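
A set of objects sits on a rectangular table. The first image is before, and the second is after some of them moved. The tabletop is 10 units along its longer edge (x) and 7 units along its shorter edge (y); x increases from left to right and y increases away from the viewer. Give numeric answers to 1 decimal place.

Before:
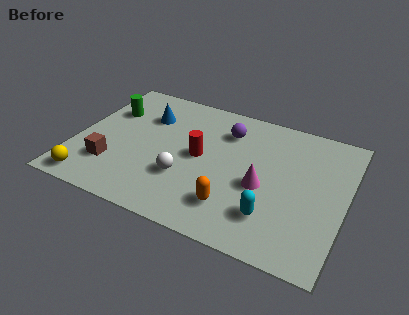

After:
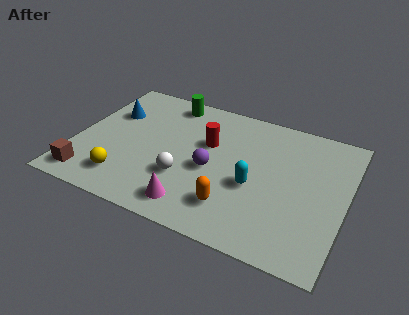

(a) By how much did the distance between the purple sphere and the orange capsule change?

-2.0

They were about 3.8 units apart before and 1.8 after — 2.0 units closer together.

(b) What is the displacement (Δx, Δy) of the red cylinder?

(0.2, 0.8)

From the two frames, the red cylinder sits at roughly (4.6, 3.6) before and (4.8, 4.4) after.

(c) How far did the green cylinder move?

2.5

From (1.0, 4.8) to (3.1, 6.1), the green cylinder covered √(2.1² + 1.3²) ≈ 2.5 units.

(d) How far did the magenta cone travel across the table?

3.0

From (7.0, 3.0) to (4.7, 1.1), the magenta cone covered √(2.3² + 1.9²) ≈ 3.0 units.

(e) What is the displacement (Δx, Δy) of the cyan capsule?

(-0.8, 1.2)

From the two frames, the cyan capsule sits at roughly (7.5, 1.7) before and (6.7, 2.9) after.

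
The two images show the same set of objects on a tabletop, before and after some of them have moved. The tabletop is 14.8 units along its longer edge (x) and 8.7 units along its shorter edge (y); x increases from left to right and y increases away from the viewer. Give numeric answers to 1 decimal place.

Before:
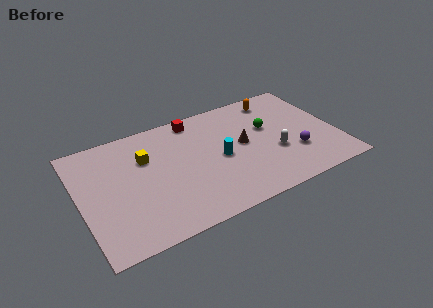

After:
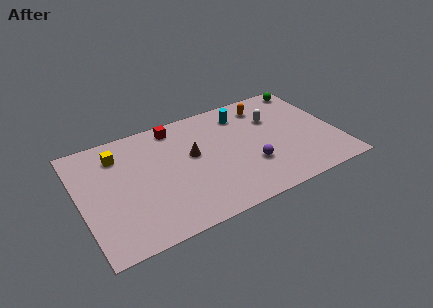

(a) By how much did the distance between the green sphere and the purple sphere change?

+3.6

The distance was about 2.9 in the first image and 6.5 in the second, so they moved 3.6 units further apart.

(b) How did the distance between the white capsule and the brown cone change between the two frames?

+2.8

The distance was about 2.2 in the first image and 5.0 in the second, so they moved 2.8 units further apart.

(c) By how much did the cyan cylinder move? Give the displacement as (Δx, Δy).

(1.7, 2.9)

The cyan cylinder started near (8.0, 4.1) and ended near (9.7, 7.0).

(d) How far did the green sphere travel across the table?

3.7

The green sphere moved from about (11.0, 5.3) to (13.8, 7.7), a distance of √(2.8² + 2.4²) ≈ 3.7.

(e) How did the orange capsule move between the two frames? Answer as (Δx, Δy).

(-0.7, -0.3)

The orange capsule was at about (11.8, 7.4) and moved to about (11.1, 7.1).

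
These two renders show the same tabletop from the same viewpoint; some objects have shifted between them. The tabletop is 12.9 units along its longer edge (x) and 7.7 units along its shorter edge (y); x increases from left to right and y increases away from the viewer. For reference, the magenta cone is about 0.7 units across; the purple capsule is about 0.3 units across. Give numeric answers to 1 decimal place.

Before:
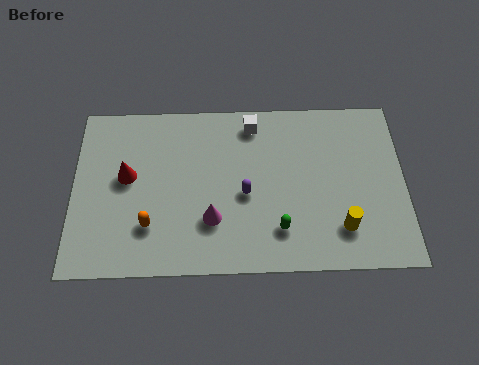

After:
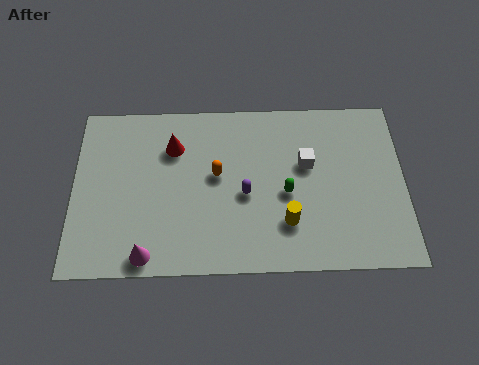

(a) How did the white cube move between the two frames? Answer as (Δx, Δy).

(2.1, -1.9)

From the two frames, the white cube sits at roughly (7.0, 6.6) before and (9.1, 4.7) after.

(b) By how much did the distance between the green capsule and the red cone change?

-1.5

They were about 6.4 units apart before and 4.9 after — 1.5 units closer together.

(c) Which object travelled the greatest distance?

the orange capsule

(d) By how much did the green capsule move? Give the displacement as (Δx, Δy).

(0.3, 1.6)

From the two frames, the green capsule sits at roughly (8.0, 1.8) before and (8.3, 3.4) after.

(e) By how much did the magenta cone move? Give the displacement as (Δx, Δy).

(-2.5, -1.5)

From the two frames, the magenta cone sits at roughly (5.4, 2.3) before and (2.9, 0.8) after.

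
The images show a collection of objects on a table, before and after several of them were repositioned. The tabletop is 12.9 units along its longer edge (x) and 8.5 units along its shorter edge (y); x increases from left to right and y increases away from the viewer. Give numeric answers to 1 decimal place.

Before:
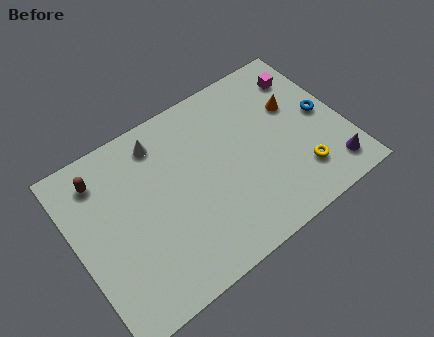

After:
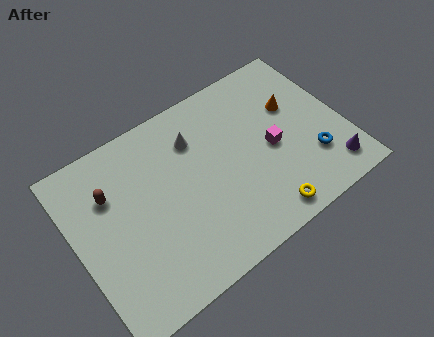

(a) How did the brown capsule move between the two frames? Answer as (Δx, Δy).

(0.3, -1.0)

From the two frames, the brown capsule sits at roughly (1.6, 6.9) before and (1.9, 5.9) after.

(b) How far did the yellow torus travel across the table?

2.2

The yellow torus was near (10.4, 2.0) before and (8.4, 1.0) after, so it travelled √(2.0² + 1.0²) ≈ 2.2 units.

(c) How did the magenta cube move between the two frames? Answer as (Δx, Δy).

(-2.2, -2.8)

The magenta cube started near (11.6, 6.7) and ended near (9.4, 3.9).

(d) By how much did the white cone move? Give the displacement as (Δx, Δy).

(1.6, -0.8)

The white cone was at about (4.5, 7.1) and moved to about (6.1, 6.3).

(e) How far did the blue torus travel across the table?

2.1

The blue torus was near (12.0, 4.3) before and (11.1, 2.4) after, so it travelled √(0.9² + 1.9²) ≈ 2.1 units.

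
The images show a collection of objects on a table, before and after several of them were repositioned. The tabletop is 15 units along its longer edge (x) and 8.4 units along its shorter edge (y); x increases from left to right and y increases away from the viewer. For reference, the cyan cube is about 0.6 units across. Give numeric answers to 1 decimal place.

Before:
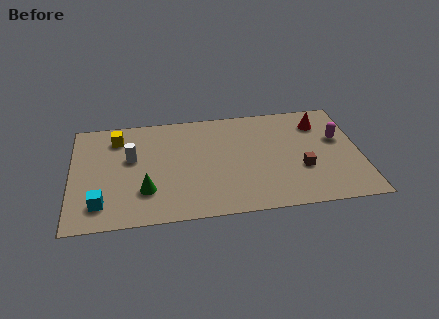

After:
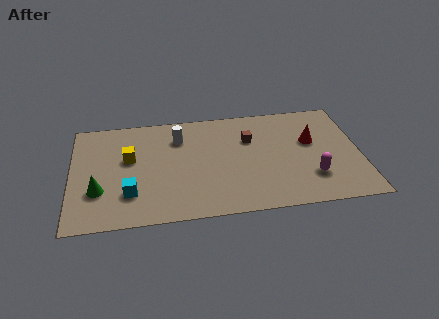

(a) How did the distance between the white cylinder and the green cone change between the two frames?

+2.8

The distance was about 2.7 in the first image and 5.5 in the second, so they moved 2.8 units further apart.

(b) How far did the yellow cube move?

1.8

The yellow cube moved from about (2.4, 6.7) to (3.0, 5.0), a distance of √(0.6² + 1.7²) ≈ 1.8.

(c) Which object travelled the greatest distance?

the brown cube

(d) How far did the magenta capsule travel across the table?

3.2

The magenta capsule moved from about (13.9, 5.1) to (12.4, 2.3), a distance of √(1.5² + 2.8²) ≈ 3.2.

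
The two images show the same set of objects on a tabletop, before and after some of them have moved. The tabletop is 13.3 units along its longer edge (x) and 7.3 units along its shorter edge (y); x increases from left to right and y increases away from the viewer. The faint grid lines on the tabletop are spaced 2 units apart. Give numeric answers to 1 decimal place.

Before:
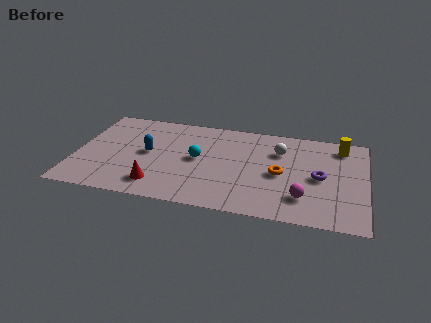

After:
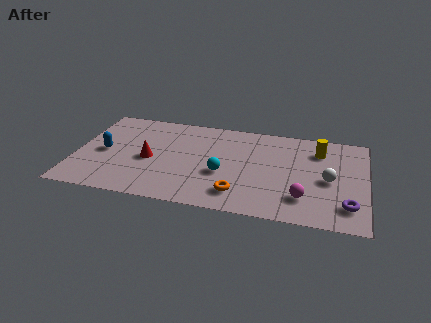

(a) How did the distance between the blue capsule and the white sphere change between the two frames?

+4.1

The distance was about 6.2 in the first image and 10.3 in the second, so they moved 4.1 units further apart.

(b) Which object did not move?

the magenta sphere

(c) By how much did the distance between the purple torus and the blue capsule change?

+3.5

Before: roughly 7.9 units apart; after: 11.4. That's 3.5 units further apart.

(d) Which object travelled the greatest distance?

the white sphere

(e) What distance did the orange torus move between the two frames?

2.6

From (9.4, 3.4) to (7.6, 1.5), the orange torus covered √(1.8² + 1.9²) ≈ 2.6 units.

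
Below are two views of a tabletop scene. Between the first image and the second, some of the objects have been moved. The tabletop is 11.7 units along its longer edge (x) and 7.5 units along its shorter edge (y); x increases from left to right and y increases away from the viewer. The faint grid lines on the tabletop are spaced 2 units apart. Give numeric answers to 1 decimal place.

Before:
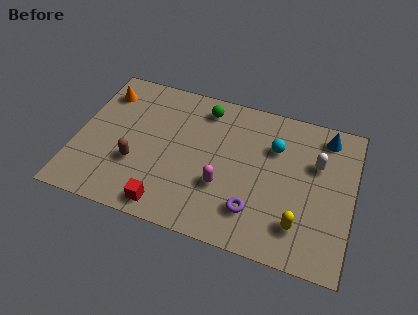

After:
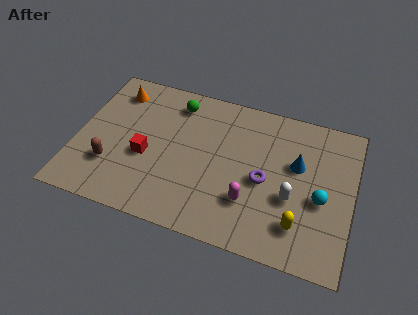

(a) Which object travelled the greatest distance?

the cyan sphere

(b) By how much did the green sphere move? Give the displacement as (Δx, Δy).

(-1.2, -0.1)

From the two frames, the green sphere sits at roughly (5.2, 6.3) before and (4.0, 6.2) after.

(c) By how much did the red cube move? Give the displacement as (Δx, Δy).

(-1.1, 2.2)

From the two frames, the red cube sits at roughly (4.1, 0.9) before and (3.0, 3.1) after.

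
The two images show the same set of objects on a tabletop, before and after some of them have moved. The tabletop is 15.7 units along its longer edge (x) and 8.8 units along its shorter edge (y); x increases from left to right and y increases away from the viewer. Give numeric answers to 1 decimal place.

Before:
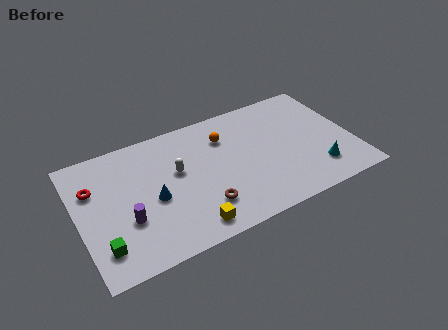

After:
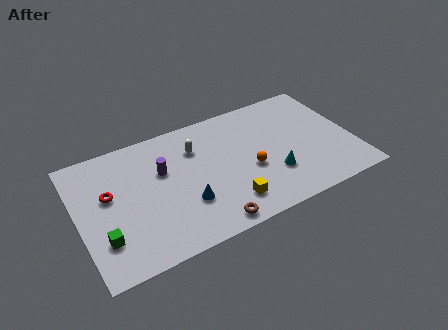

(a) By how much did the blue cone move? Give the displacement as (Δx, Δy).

(1.7, -1.1)

The blue cone started near (4.2, 3.9) and ended near (5.9, 2.8).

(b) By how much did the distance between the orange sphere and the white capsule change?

+0.8

The distance was about 3.2 in the first image and 4.0 in the second, so they moved 0.8 units further apart.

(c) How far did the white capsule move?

1.7

The white capsule was near (5.7, 5.2) before and (6.9, 6.4) after, so it travelled √(1.2² + 1.2²) ≈ 1.7 units.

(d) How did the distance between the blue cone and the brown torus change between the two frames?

-0.9

The distance was about 3.1 in the first image and 2.2 in the second, so they moved 0.9 units closer together.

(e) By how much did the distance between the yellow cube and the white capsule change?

+0.8

The distance was about 4.0 in the first image and 4.8 in the second, so they moved 0.8 units further apart.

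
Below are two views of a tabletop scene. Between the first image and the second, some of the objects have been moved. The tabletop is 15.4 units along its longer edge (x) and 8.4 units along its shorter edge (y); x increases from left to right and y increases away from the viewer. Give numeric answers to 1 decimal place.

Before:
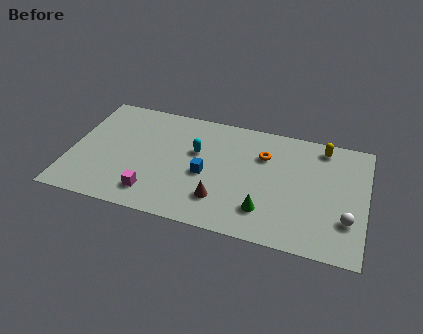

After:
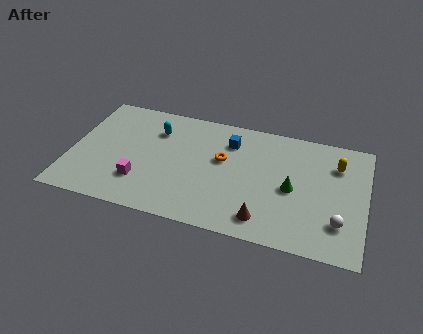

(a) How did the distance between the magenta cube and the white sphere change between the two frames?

+0.3

The distance was about 10.0 in the first image and 10.3 in the second, so they moved 0.3 units further apart.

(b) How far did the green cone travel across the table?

2.3

From (10.3, 2.0) to (11.6, 3.9), the green cone covered √(1.3² + 1.9²) ≈ 2.3 units.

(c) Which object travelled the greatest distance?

the blue cube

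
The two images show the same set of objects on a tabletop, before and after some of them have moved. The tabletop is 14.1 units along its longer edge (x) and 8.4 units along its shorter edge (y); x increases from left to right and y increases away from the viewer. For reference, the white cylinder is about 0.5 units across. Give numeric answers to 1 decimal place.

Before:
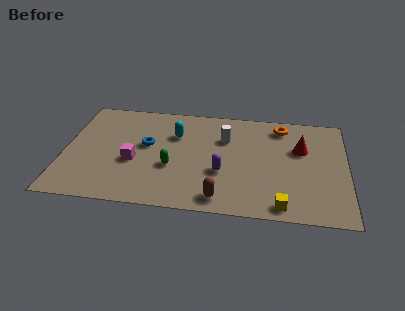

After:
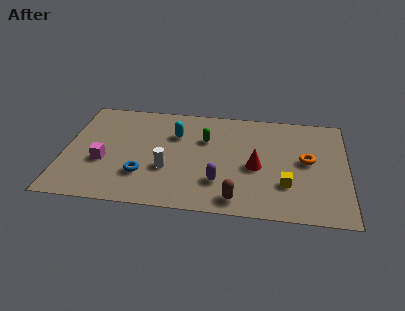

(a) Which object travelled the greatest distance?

the white cylinder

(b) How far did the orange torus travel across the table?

2.9

The orange torus was near (10.8, 7.1) before and (12.1, 4.5) after, so it travelled √(1.3² + 2.6²) ≈ 2.9 units.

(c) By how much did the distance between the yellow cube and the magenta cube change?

+1.3

The distance was about 7.8 in the first image and 9.1 in the second, so they moved 1.3 units further apart.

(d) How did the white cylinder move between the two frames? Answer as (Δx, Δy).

(-2.8, -2.8)

The white cylinder was at about (8.0, 5.8) and moved to about (5.2, 3.0).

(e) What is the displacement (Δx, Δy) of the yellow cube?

(0.2, 1.6)

The yellow cube started near (10.9, 0.9) and ended near (11.1, 2.5).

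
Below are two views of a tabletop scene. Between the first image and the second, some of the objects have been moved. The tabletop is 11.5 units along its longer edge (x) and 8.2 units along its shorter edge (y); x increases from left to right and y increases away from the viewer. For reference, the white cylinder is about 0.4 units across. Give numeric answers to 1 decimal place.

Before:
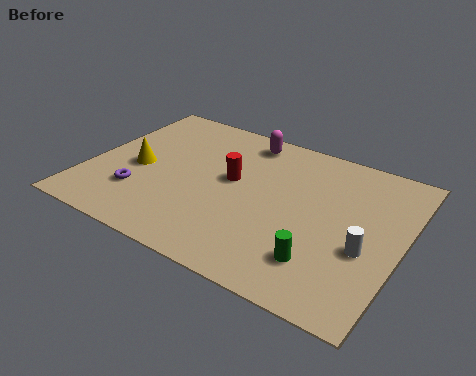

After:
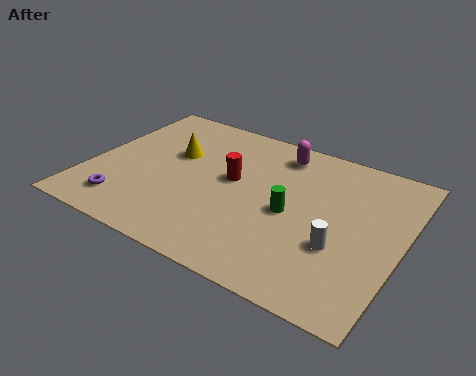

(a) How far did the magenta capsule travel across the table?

1.3

The magenta capsule moved from about (5.3, 7.1) to (6.6, 6.9), a distance of √(1.3² + 0.2²) ≈ 1.3.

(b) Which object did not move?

the red cylinder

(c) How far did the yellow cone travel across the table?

1.8

The yellow cone was near (1.8, 3.7) before and (2.9, 5.1) after, so it travelled √(1.1² + 1.4²) ≈ 1.8 units.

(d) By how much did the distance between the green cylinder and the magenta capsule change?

-3.1

The distance was about 6.3 in the first image and 3.2 in the second, so they moved 3.1 units closer together.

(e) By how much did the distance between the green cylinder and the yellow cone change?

-2.5

The distance was about 7.3 in the first image and 4.8 in the second, so they moved 2.5 units closer together.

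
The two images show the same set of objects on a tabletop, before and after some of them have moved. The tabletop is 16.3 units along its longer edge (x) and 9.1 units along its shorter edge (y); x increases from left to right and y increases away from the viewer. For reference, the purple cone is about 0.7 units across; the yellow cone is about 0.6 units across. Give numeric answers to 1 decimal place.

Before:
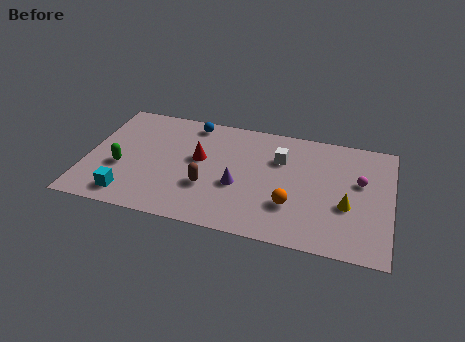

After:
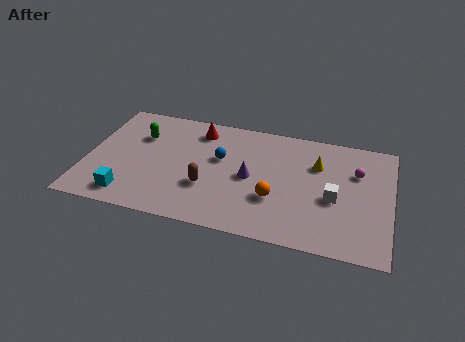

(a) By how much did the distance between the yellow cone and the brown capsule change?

-0.9

Before: roughly 7.4 units apart; after: 6.5. That's 0.9 units closer together.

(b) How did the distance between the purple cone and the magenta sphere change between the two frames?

-0.8

Before: roughly 6.7 units apart; after: 5.9. That's 0.8 units closer together.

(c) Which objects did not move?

the brown capsule and the cyan cube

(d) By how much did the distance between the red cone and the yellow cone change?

-1.6

Before: roughly 8.2 units apart; after: 6.6. That's 1.6 units closer together.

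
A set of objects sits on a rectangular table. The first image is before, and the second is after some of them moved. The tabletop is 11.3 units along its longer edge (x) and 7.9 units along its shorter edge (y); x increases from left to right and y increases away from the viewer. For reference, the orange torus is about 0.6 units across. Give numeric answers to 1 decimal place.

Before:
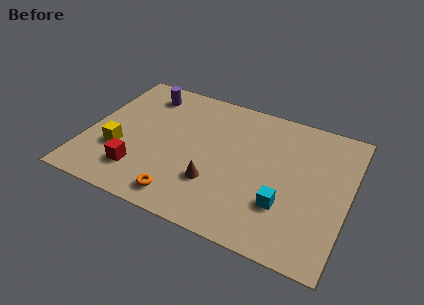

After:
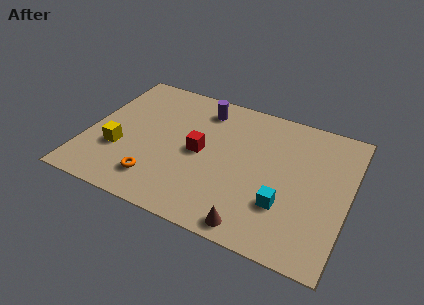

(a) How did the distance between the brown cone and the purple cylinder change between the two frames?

+0.9

Before: roughly 5.5 units apart; after: 6.4. That's 0.9 units further apart.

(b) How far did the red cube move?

3.2

From (2.5, 1.8) to (4.9, 3.9), the red cube covered √(2.4² + 2.1²) ≈ 3.2 units.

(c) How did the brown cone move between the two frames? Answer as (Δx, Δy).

(1.9, -1.6)

From the two frames, the brown cone sits at roughly (5.7, 2.4) before and (7.6, 0.8) after.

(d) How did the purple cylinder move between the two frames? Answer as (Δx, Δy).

(2.6, 0.0)

The purple cylinder started near (2.1, 6.5) and ended near (4.7, 6.5).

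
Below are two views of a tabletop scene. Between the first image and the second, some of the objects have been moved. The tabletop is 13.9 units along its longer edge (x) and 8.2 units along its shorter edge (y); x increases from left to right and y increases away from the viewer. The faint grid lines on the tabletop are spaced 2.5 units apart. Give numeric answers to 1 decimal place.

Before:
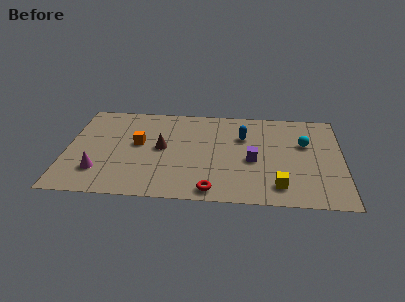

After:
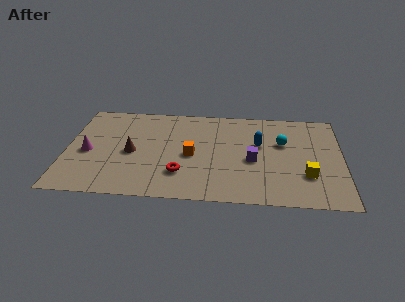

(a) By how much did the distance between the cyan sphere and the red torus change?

-0.4

The distance was about 6.3 in the first image and 5.9 in the second, so they moved 0.4 units closer together.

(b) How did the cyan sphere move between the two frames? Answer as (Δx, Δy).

(-1.1, 0.0)

The cyan sphere was at about (12.0, 5.2) and moved to about (10.9, 5.2).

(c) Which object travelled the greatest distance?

the orange cube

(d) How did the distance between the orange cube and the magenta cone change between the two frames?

+2.1

They were about 3.1 units apart before and 5.2 after — 2.1 units further apart.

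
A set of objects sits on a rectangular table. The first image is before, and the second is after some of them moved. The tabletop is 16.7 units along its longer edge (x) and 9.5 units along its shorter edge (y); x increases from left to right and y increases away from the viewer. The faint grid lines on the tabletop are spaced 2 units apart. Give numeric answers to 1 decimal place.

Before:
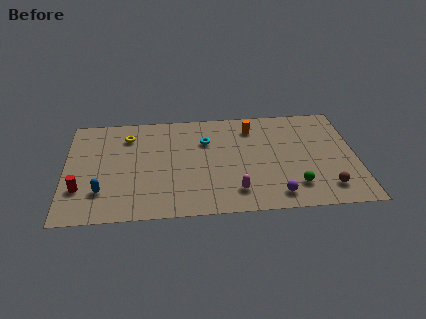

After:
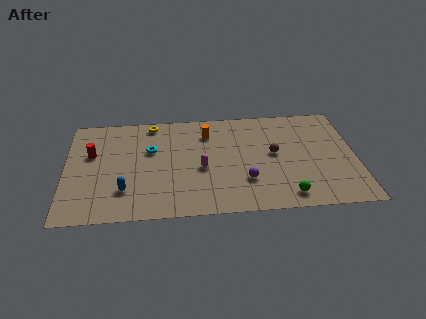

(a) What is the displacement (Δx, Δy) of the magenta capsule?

(-1.9, 2.2)

The magenta capsule started near (9.7, 1.9) and ended near (7.8, 4.1).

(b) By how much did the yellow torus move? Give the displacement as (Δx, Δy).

(1.4, 1.1)

The yellow torus was at about (3.6, 7.4) and moved to about (5.0, 8.5).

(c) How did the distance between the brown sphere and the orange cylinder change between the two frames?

-2.7

They were about 7.1 units apart before and 4.4 after — 2.7 units closer together.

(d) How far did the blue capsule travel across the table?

1.3

The blue capsule moved from about (2.1, 2.5) to (3.4, 2.5), a distance of √(1.3² + 0.0²) ≈ 1.3.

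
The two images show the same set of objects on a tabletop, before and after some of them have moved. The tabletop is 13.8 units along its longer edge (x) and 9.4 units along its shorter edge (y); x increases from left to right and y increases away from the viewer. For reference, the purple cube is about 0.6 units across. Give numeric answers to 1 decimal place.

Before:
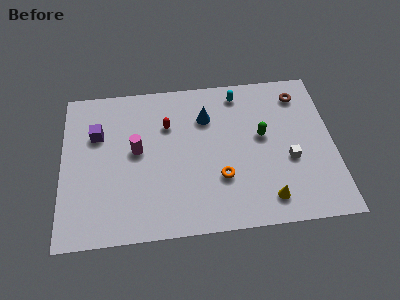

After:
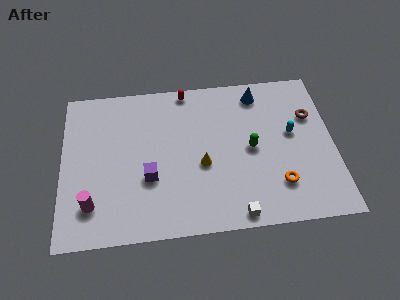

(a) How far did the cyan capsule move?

3.8

From (9.1, 8.1) to (11.7, 5.3), the cyan capsule covered √(2.6² + 2.8²) ≈ 3.8 units.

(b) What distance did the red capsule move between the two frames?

2.3

From (5.4, 6.5) to (6.4, 8.6), the red capsule covered √(1.0² + 2.1²) ≈ 2.3 units.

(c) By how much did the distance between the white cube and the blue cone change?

+2.2

The distance was about 5.1 in the first image and 7.3 in the second, so they moved 2.2 units further apart.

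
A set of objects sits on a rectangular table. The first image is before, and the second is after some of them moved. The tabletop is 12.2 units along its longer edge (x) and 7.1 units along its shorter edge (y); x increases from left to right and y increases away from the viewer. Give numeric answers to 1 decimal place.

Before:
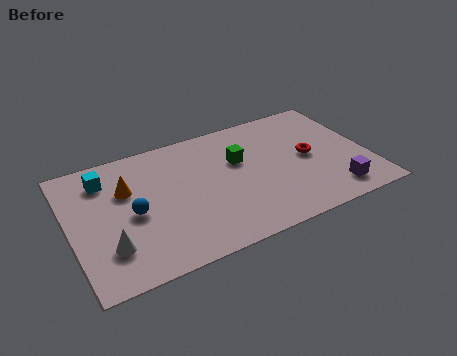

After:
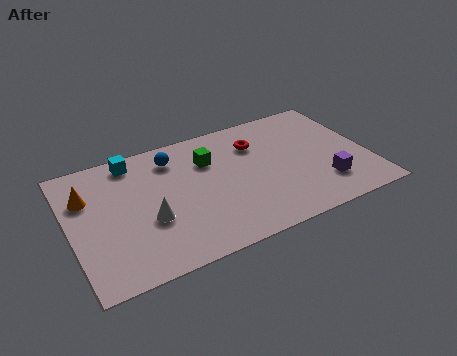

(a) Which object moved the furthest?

the blue sphere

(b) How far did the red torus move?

2.6

The red torus was near (9.8, 3.6) before and (7.8, 5.2) after, so it travelled √(2.0² + 1.6²) ≈ 2.6 units.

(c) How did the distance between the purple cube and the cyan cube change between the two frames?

-1.3

They were about 9.9 units apart before and 8.6 after — 1.3 units closer together.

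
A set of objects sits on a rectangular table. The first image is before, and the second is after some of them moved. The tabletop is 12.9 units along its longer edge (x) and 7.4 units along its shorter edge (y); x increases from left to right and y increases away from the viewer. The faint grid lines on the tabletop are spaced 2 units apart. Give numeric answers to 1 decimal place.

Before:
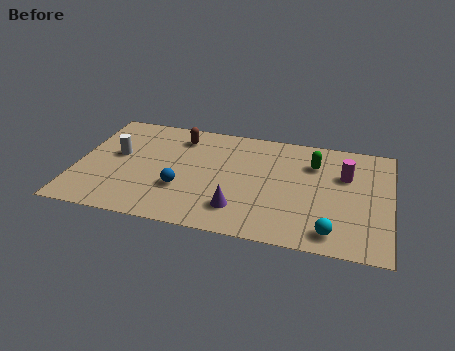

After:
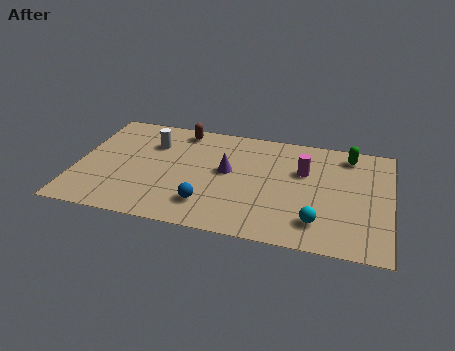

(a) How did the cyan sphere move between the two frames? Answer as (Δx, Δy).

(-0.6, 0.5)

From the two frames, the cyan sphere sits at roughly (10.6, 1.1) before and (10.0, 1.6) after.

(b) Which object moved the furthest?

the purple cone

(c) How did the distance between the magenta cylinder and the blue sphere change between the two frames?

-2.1

The distance was about 7.0 in the first image and 4.9 in the second, so they moved 2.1 units closer together.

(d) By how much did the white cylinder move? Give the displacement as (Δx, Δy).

(1.4, 1.1)

The white cylinder started near (1.6, 4.2) and ended near (3.0, 5.3).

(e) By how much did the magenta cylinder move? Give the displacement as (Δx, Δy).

(-1.7, -0.1)

The magenta cylinder was at about (11.0, 4.9) and moved to about (9.3, 4.8).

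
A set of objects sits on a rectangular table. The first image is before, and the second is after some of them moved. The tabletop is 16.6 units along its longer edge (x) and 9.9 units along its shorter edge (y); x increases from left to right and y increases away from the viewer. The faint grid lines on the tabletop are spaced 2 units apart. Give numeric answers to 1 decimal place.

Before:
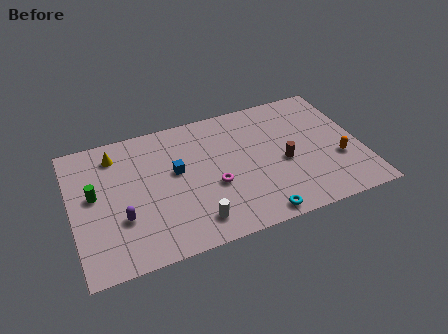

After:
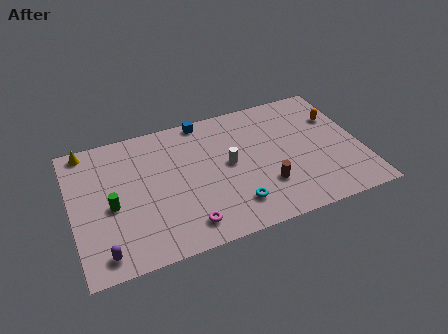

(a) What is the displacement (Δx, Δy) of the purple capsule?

(-1.2, -2.0)

The purple capsule started near (2.7, 3.3) and ended near (1.5, 1.3).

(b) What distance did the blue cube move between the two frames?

3.9

From (6.0, 5.7) to (7.9, 9.1), the blue cube covered √(1.9² + 3.4²) ≈ 3.9 units.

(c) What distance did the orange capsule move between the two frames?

3.3

The orange capsule was near (15.2, 3.5) before and (15.5, 6.8) after, so it travelled √(0.3² + 3.3²) ≈ 3.3 units.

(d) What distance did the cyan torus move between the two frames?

1.7

The cyan torus was near (10.2, 0.9) before and (9.0, 2.1) after, so it travelled √(1.2² + 1.2²) ≈ 1.7 units.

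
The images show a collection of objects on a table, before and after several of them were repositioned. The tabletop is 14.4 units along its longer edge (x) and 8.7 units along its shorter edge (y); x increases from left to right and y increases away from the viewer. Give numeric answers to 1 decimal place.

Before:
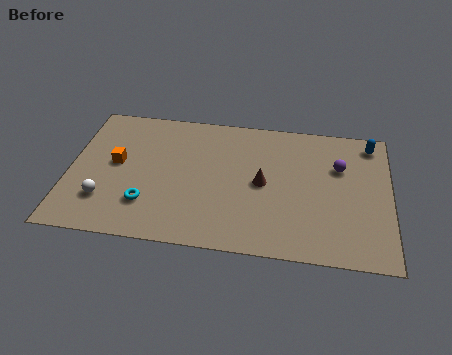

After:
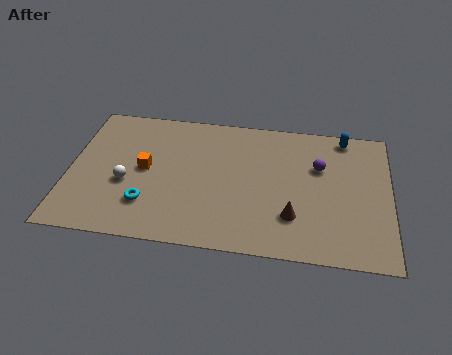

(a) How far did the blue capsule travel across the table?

1.2

From (13.5, 7.5) to (12.3, 7.8), the blue capsule covered √(1.2² + 0.3²) ≈ 1.2 units.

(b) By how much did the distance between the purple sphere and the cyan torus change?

-0.9

Before: roughly 9.2 units apart; after: 8.3. That's 0.9 units closer together.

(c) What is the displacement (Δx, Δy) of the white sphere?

(0.9, 1.2)

From the two frames, the white sphere sits at roughly (1.7, 2.3) before and (2.6, 3.5) after.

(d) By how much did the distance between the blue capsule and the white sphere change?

-2.3

They were about 12.9 units apart before and 10.6 after — 2.3 units closer together.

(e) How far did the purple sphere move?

0.9

From (12.1, 5.8) to (11.2, 5.7), the purple sphere covered √(0.9² + 0.1²) ≈ 0.9 units.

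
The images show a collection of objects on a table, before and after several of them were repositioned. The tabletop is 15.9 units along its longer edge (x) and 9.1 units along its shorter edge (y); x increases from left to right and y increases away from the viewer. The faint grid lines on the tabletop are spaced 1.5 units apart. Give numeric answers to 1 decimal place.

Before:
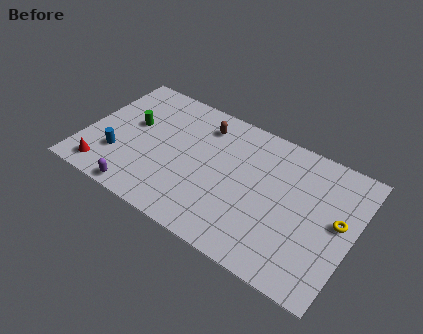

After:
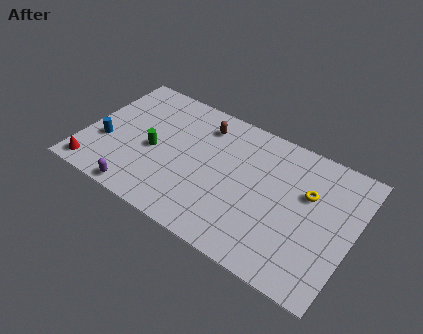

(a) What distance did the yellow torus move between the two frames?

2.1

The yellow torus was near (15.0, 4.9) before and (13.1, 5.8) after, so it travelled √(1.9² + 0.9²) ≈ 2.1 units.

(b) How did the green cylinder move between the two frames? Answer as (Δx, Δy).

(1.5, -1.2)

The green cylinder was at about (2.6, 5.3) and moved to about (4.1, 4.1).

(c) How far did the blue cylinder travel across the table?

1.1

From (2.2, 2.7) to (1.3, 3.3), the blue cylinder covered √(0.9² + 0.6²) ≈ 1.1 units.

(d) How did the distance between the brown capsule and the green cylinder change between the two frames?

-0.4

They were about 4.5 units apart before and 4.1 after — 0.4 units closer together.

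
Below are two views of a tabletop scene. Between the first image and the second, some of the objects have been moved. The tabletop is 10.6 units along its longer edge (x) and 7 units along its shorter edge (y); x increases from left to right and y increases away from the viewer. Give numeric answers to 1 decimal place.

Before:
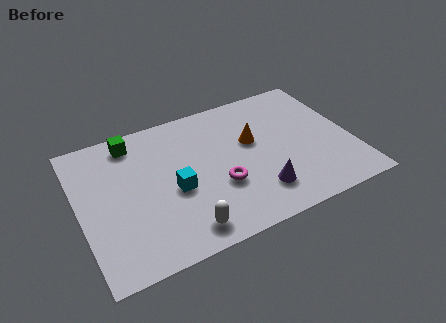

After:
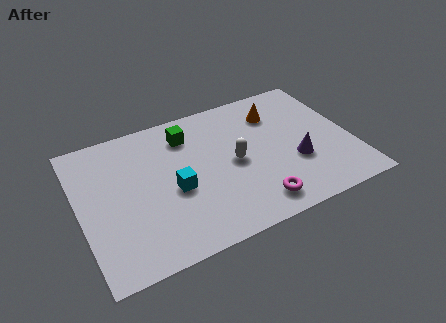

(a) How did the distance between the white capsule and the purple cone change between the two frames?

-0.6

They were about 3.1 units apart before and 2.5 after — 0.6 units closer together.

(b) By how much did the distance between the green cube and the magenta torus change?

+0.3

Before: roughly 4.6 units apart; after: 4.9. That's 0.3 units further apart.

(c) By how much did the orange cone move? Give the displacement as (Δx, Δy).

(1.1, 1.1)

From the two frames, the orange cone sits at roughly (6.8, 4.2) before and (7.9, 5.3) after.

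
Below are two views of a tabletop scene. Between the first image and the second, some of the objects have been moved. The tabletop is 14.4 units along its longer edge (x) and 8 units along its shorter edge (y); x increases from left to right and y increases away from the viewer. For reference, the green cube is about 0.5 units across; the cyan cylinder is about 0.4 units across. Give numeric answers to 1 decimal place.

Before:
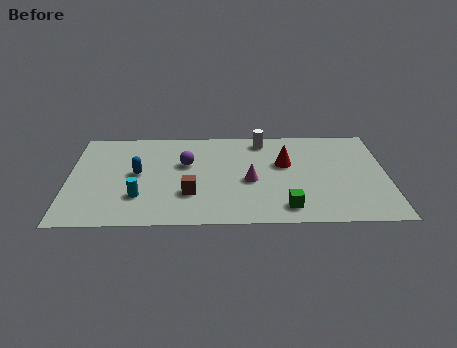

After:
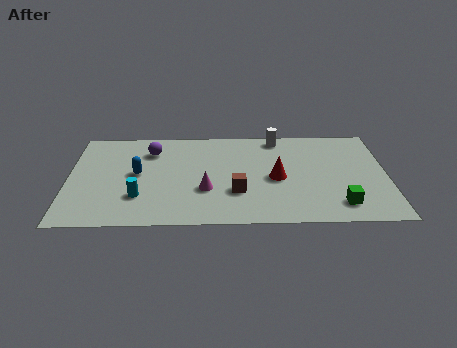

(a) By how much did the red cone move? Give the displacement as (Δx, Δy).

(-0.4, -1.2)

The red cone was at about (9.8, 4.9) and moved to about (9.4, 3.7).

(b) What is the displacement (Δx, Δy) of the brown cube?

(2.1, 0.1)

The brown cube started near (5.5, 2.5) and ended near (7.6, 2.6).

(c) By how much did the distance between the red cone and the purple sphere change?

+1.7

The distance was about 4.5 in the first image and 6.2 in the second, so they moved 1.7 units further apart.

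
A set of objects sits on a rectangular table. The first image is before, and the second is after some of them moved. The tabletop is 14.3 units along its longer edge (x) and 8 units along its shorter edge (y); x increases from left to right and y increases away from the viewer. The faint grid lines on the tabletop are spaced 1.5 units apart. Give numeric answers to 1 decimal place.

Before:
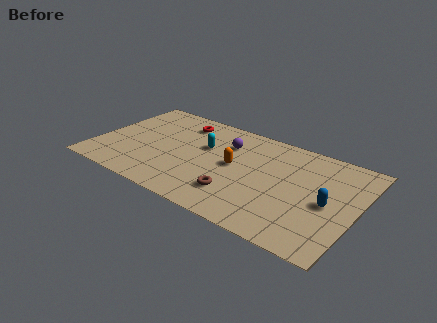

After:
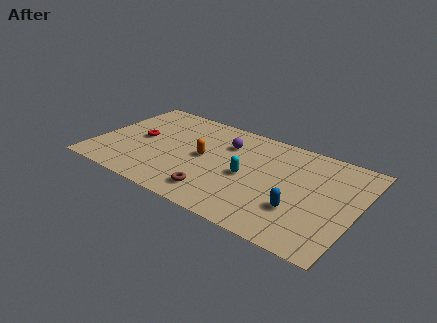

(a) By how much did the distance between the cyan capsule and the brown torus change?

-1.2

Before: roughly 3.8 units apart; after: 2.6. That's 1.2 units closer together.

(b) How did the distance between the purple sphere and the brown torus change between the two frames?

+0.3

The distance was about 4.0 in the first image and 4.3 in the second, so they moved 0.3 units further apart.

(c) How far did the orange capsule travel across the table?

1.7

From (7.6, 4.2) to (5.9, 4.1), the orange capsule covered √(1.7² + 0.1²) ≈ 1.7 units.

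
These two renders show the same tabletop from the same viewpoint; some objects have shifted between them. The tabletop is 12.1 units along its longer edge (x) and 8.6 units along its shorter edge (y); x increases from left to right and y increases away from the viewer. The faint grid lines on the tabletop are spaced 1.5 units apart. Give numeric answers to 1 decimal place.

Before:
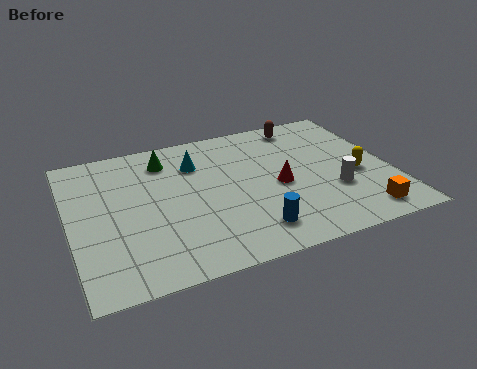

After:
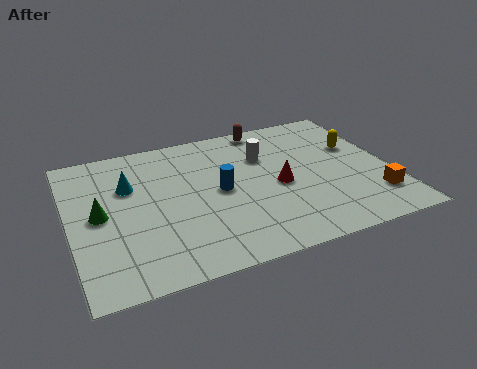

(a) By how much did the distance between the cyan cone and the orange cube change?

+2.0

The distance was about 7.6 in the first image and 9.6 in the second, so they moved 2.0 units further apart.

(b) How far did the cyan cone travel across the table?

2.7

The cyan cone was near (4.9, 6.3) before and (2.3, 5.7) after, so it travelled √(2.6² + 0.6²) ≈ 2.7 units.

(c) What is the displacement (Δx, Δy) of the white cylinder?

(-2.3, 3.0)

The white cylinder was at about (9.8, 2.9) and moved to about (7.5, 5.9).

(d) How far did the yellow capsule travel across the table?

1.8

The yellow capsule was near (10.8, 3.6) before and (11.0, 5.4) after, so it travelled √(0.2² + 1.8²) ≈ 1.8 units.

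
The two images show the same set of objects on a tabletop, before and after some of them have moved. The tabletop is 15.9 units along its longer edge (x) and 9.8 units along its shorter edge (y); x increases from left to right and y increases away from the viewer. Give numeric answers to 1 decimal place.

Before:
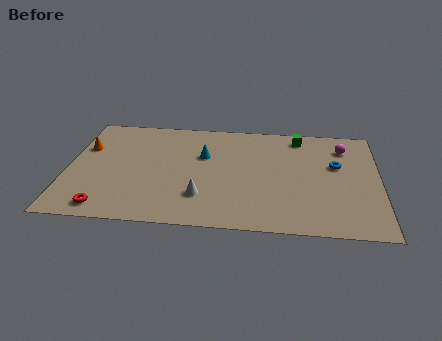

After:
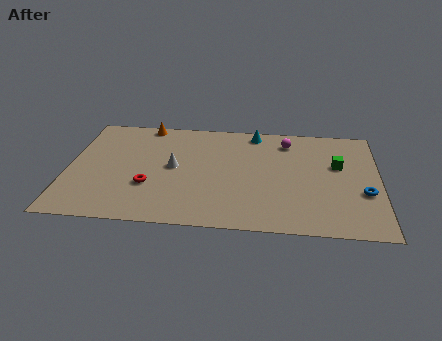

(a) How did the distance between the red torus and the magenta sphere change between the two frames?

-5.2

Before: roughly 13.6 units apart; after: 8.4. That's 5.2 units closer together.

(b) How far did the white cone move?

2.9

From (6.9, 2.6) to (5.4, 5.1), the white cone covered √(1.5² + 2.5²) ≈ 2.9 units.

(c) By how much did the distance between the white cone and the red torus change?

-2.8

The distance was about 5.0 in the first image and 2.2 in the second, so they moved 2.8 units closer together.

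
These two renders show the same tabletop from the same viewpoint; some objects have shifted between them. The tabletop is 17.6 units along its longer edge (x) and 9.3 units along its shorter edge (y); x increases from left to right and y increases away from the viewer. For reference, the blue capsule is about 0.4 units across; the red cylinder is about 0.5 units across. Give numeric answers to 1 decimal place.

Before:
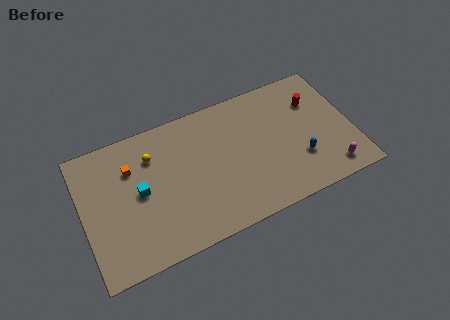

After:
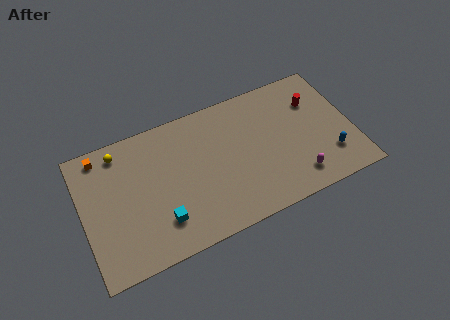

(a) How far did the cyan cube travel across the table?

2.7

The cyan cube was near (3.7, 4.8) before and (4.8, 2.3) after, so it travelled √(1.1² + 2.5²) ≈ 2.7 units.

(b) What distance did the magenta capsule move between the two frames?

2.2

From (15.8, 1.4) to (13.6, 1.7), the magenta capsule covered √(2.2² + 0.3²) ≈ 2.2 units.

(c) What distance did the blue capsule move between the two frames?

2.0

From (14.0, 2.9) to (15.9, 2.4), the blue capsule covered √(1.9² + 0.5²) ≈ 2.0 units.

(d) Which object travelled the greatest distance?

the cyan cube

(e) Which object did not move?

the red cylinder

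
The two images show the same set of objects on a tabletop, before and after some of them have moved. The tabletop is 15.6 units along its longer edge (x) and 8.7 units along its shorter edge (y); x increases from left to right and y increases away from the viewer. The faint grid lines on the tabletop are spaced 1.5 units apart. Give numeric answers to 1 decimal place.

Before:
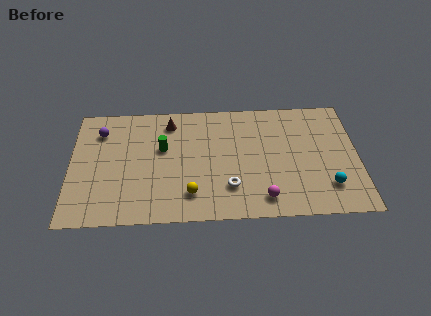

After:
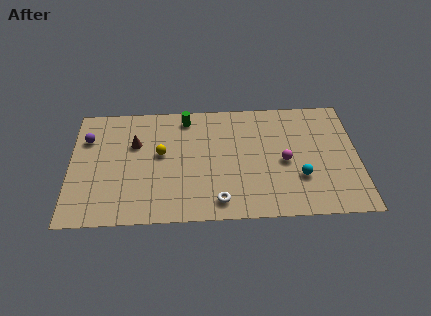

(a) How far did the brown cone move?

2.4

From (5.4, 7.2) to (3.5, 5.7), the brown cone covered √(1.9² + 1.5²) ≈ 2.4 units.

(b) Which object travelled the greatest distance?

the yellow sphere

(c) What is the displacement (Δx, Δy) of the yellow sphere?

(-1.6, 3.0)

The yellow sphere was at about (6.5, 1.9) and moved to about (4.9, 4.9).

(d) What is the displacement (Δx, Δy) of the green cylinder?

(1.3, 2.2)

The green cylinder was at about (5.0, 5.3) and moved to about (6.3, 7.5).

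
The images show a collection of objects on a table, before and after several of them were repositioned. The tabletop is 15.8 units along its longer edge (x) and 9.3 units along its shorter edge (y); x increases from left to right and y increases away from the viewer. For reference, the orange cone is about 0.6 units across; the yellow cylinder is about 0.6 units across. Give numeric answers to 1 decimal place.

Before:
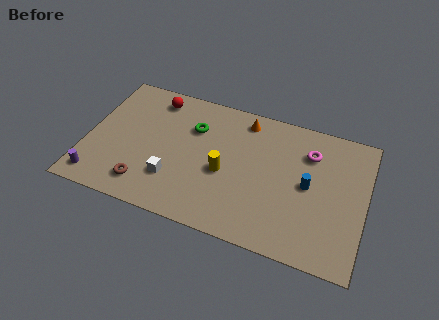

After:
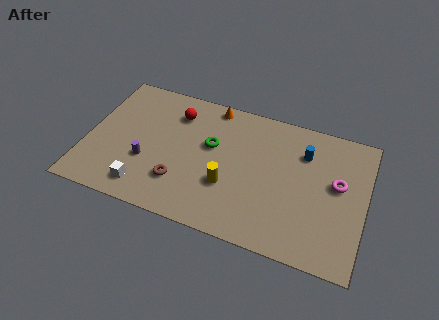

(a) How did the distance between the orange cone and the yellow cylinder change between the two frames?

+1.3

The distance was about 4.1 in the first image and 5.4 in the second, so they moved 1.3 units further apart.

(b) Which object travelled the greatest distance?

the purple cylinder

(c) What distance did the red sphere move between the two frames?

1.5

The red sphere was near (3.5, 7.9) before and (4.8, 7.2) after, so it travelled √(1.3² + 0.7²) ≈ 1.5 units.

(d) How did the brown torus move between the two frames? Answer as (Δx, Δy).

(1.9, 0.8)

From the two frames, the brown torus sits at roughly (3.6, 1.7) before and (5.5, 2.5) after.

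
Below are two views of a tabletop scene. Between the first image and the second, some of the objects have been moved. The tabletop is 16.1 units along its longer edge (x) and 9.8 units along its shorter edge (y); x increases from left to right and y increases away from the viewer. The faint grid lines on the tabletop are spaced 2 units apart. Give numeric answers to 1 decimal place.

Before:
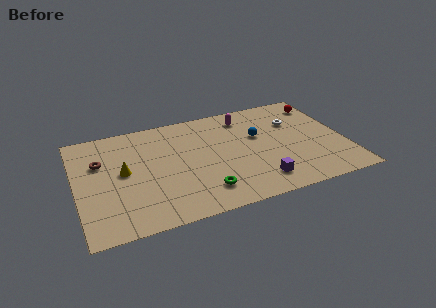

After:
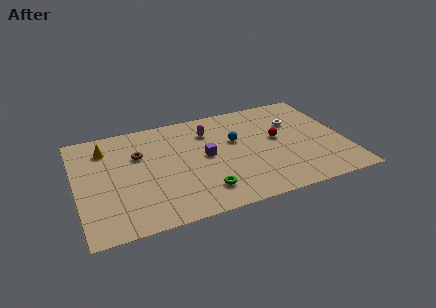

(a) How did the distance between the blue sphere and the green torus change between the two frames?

-0.8

The distance was about 5.4 in the first image and 4.6 in the second, so they moved 0.8 units closer together.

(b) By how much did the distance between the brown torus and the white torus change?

-2.3

Before: roughly 11.8 units apart; after: 9.5. That's 2.3 units closer together.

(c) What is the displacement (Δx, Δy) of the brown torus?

(2.3, 0.0)

The brown torus was at about (1.5, 6.5) and moved to about (3.8, 6.5).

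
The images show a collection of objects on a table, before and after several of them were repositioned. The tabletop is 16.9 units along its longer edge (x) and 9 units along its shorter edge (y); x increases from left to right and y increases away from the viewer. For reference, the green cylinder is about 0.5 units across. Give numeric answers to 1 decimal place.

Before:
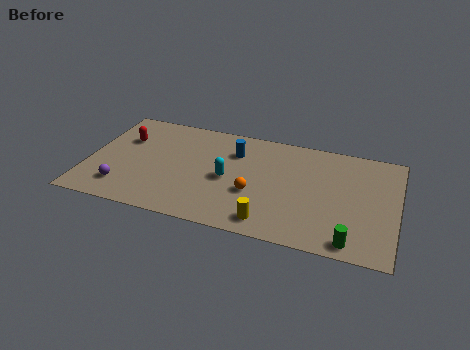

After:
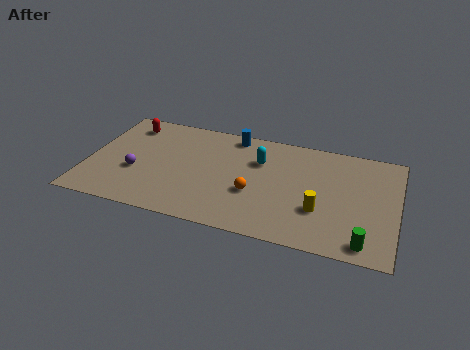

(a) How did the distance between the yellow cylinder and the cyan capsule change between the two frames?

+0.9

Before: roughly 3.8 units apart; after: 4.7. That's 0.9 units further apart.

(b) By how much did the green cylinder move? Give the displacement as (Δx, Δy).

(0.7, 0.1)

The green cylinder was at about (14.6, 1.0) and moved to about (15.3, 1.1).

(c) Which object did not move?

the orange sphere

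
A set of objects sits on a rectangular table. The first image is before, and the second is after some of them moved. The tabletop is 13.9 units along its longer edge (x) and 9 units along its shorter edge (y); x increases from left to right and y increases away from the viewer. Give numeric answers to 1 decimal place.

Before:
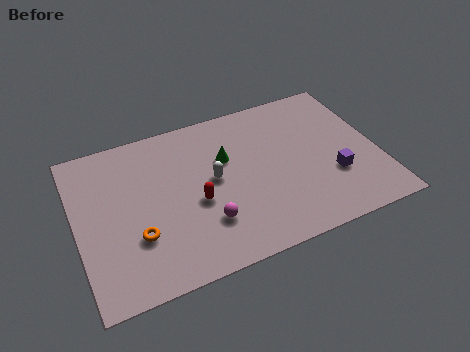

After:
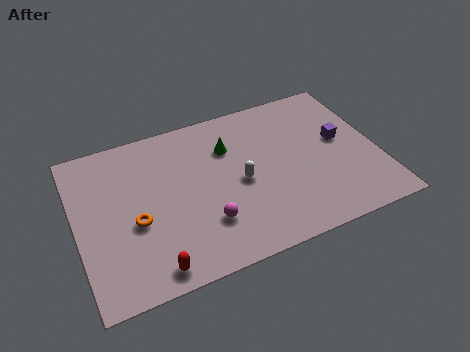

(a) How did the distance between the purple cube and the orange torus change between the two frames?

+0.7

They were about 9.1 units apart before and 9.8 after — 0.7 units further apart.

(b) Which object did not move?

the magenta sphere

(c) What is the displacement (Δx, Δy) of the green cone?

(0.2, 0.6)

The green cone started near (7.0, 5.8) and ended near (7.2, 6.4).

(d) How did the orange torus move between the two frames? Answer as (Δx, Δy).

(0.0, 0.8)

The orange torus was at about (2.6, 2.9) and moved to about (2.6, 3.7).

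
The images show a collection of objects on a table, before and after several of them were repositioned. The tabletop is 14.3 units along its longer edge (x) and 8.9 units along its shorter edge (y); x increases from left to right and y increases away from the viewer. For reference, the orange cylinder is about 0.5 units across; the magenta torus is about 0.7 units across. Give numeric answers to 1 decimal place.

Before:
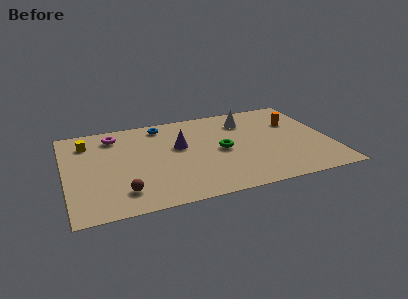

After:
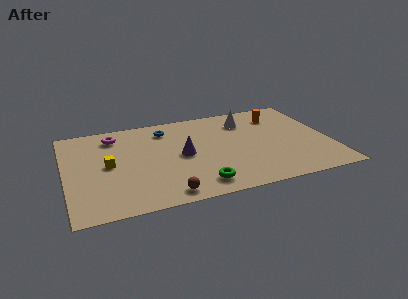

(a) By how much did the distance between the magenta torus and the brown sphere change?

+1.2

They were about 5.5 units apart before and 6.7 after — 1.2 units further apart.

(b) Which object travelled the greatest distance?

the green torus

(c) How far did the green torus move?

3.3

The green torus was near (8.4, 4.3) before and (6.9, 1.4) after, so it travelled √(1.5² + 2.9²) ≈ 3.3 units.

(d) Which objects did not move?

the magenta torus and the white cone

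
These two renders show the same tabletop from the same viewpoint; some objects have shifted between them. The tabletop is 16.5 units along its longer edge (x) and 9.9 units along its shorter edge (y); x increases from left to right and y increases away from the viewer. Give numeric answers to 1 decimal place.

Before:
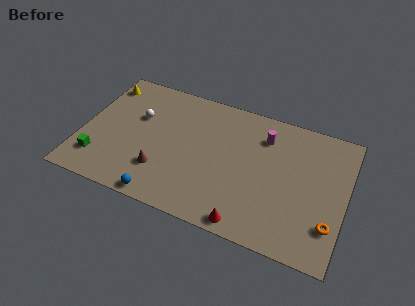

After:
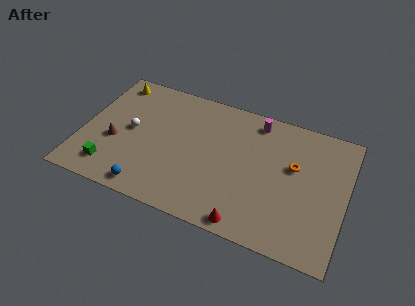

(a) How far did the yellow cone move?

0.7

The yellow cone was near (0.8, 8.2) before and (1.4, 8.6) after, so it travelled √(0.6² + 0.4²) ≈ 0.7 units.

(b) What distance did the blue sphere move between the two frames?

0.9

The blue sphere was near (5.5, 0.8) before and (4.6, 1.1) after, so it travelled √(0.9² + 0.3²) ≈ 0.9 units.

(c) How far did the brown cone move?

3.3

From (5.2, 2.7) to (2.1, 3.9), the brown cone covered √(3.1² + 1.2²) ≈ 3.3 units.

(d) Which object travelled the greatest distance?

the orange torus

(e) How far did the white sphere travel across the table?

1.2

The white sphere moved from about (3.3, 6.3) to (3.0, 5.1), a distance of √(0.3² + 1.2²) ≈ 1.2.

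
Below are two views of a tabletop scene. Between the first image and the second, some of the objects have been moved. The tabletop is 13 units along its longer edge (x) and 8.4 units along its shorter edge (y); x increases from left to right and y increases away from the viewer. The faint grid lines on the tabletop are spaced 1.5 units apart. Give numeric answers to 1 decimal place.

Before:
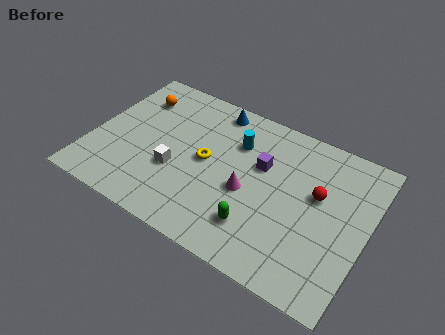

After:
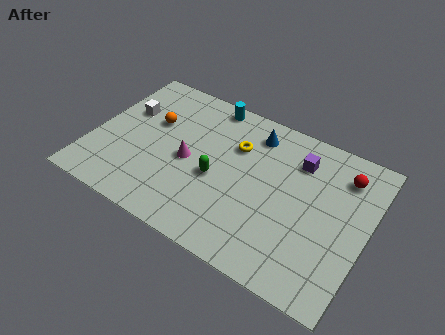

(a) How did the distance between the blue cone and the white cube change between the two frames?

+1.7

They were about 4.5 units apart before and 6.2 after — 1.7 units further apart.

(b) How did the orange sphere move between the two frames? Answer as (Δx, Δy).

(1.0, -1.1)

From the two frames, the orange sphere sits at roughly (1.6, 6.4) before and (2.6, 5.3) after.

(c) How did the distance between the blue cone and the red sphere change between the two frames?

-1.5

They were about 5.8 units apart before and 4.3 after — 1.5 units closer together.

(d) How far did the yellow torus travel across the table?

1.9

The yellow torus was near (5.4, 4.3) before and (6.6, 5.8) after, so it travelled √(1.2² + 1.5²) ≈ 1.9 units.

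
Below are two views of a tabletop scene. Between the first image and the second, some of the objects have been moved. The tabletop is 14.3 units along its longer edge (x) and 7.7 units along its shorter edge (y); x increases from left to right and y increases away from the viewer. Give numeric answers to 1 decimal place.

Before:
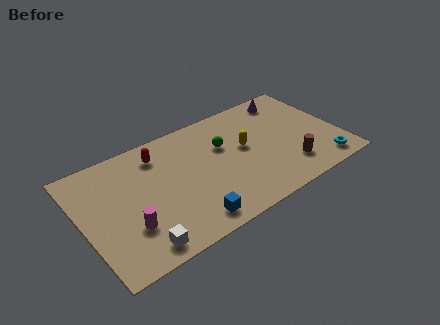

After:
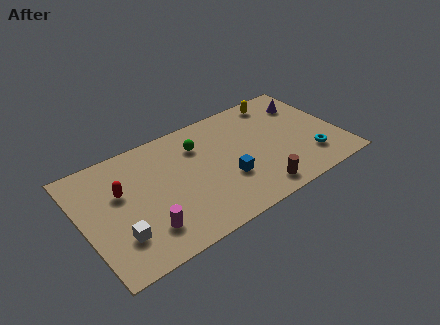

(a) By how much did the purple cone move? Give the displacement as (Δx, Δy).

(0.8, -0.8)

The purple cone was at about (12.1, 6.6) and moved to about (12.9, 5.8).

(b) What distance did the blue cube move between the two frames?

2.9

From (5.4, 1.1) to (7.8, 2.7), the blue cube covered √(2.4² + 1.6²) ≈ 2.9 units.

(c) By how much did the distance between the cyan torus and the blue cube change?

-2.9

Before: roughly 7.6 units apart; after: 4.7. That's 2.9 units closer together.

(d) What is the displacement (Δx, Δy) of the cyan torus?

(-0.6, 0.8)

The cyan torus started near (13.0, 1.1) and ended near (12.4, 1.9).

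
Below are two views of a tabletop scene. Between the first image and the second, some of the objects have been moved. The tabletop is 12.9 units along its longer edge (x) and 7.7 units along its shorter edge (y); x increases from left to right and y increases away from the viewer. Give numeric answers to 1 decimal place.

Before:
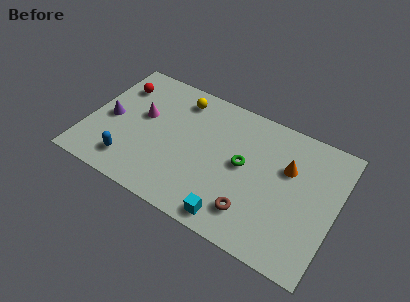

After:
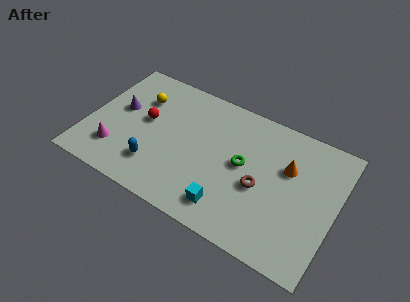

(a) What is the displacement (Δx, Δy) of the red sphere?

(1.7, -1.5)

From the two frames, the red sphere sits at roughly (1.2, 5.8) before and (2.9, 4.3) after.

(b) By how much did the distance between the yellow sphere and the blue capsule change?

-1.4

The distance was about 5.3 in the first image and 3.9 in the second, so they moved 1.4 units closer together.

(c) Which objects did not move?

the orange cone and the green torus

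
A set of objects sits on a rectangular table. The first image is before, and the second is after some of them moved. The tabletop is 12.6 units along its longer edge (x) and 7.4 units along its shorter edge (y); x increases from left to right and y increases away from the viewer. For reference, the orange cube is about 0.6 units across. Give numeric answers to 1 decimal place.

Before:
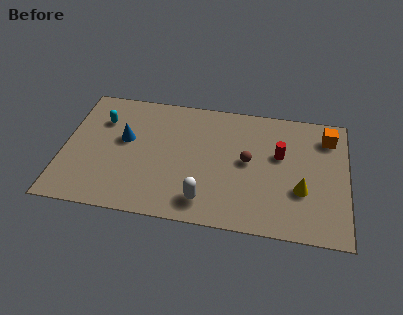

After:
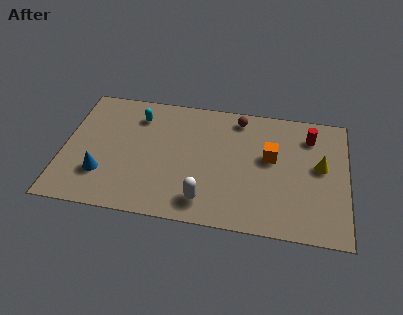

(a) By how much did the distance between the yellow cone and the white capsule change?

+1.3

The distance was about 4.4 in the first image and 5.7 in the second, so they moved 1.3 units further apart.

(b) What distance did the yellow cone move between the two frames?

1.7

The yellow cone moved from about (10.6, 2.6) to (11.4, 4.1), a distance of √(0.8² + 1.5²) ≈ 1.7.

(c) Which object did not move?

the white capsule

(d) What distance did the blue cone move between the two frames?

2.4

From (2.7, 4.3) to (1.8, 2.1), the blue cone covered √(0.9² + 2.2²) ≈ 2.4 units.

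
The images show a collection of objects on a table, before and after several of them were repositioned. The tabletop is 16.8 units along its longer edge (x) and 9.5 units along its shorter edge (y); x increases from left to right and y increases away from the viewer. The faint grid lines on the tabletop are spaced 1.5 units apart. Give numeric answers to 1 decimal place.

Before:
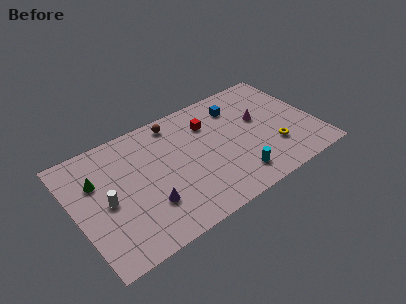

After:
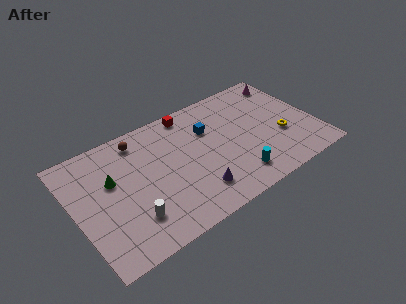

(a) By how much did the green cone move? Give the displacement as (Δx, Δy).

(1.0, -0.5)

The green cone was at about (1.7, 6.4) and moved to about (2.7, 5.9).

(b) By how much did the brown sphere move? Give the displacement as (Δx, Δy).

(-2.6, -0.2)

The brown sphere started near (7.5, 8.3) and ended near (4.9, 8.1).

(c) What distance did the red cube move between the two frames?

1.9

The red cube was near (9.7, 7.0) before and (8.6, 8.5) after, so it travelled √(1.1² + 1.5²) ≈ 1.9 units.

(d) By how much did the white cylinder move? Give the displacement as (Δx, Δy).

(1.4, -2.1)

The white cylinder was at about (2.1, 4.5) and moved to about (3.5, 2.4).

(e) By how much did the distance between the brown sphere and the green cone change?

-3.0

The distance was about 6.1 in the first image and 3.1 in the second, so they moved 3.0 units closer together.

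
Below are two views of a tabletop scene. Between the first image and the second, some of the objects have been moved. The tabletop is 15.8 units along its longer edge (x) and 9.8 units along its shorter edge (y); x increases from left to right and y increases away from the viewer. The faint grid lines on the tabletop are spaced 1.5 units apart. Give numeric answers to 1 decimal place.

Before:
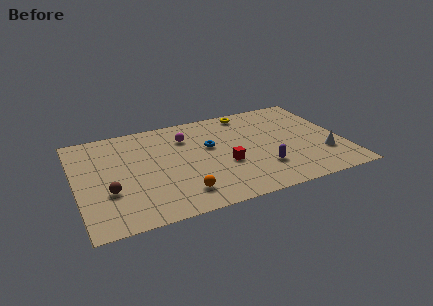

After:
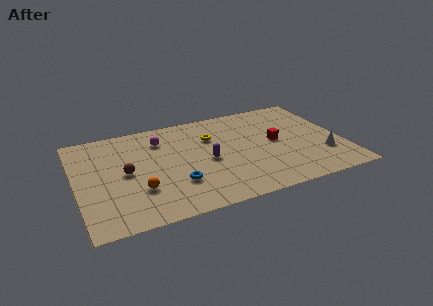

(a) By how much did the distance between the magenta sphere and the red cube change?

+3.1

Before: roughly 4.0 units apart; after: 7.1. That's 3.1 units further apart.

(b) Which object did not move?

the white cone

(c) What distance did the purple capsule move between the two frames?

3.6

The purple capsule was near (10.8, 2.7) before and (7.7, 4.5) after, so it travelled √(3.1² + 1.8²) ≈ 3.6 units.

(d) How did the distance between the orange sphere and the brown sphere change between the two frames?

-2.4

Before: roughly 4.4 units apart; after: 2.0. That's 2.4 units closer together.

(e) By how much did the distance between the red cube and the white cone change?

-2.5

The distance was about 5.9 in the first image and 3.4 in the second, so they moved 2.5 units closer together.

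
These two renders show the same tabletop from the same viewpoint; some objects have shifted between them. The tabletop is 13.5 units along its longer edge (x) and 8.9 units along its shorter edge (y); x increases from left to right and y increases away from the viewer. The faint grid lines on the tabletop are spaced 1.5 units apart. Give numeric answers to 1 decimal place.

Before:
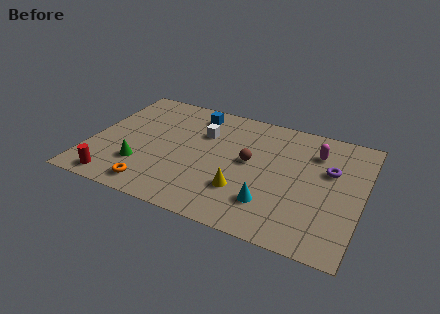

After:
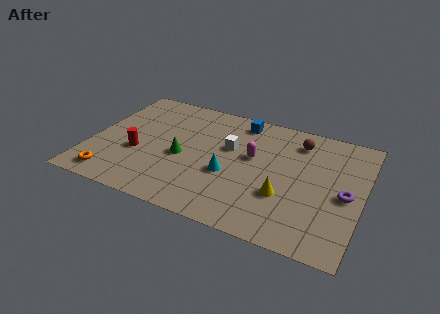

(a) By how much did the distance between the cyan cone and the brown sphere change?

+1.9

They were about 2.9 units apart before and 4.8 after — 1.9 units further apart.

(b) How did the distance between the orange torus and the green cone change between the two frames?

+2.7

Before: roughly 1.5 units apart; after: 4.2. That's 2.7 units further apart.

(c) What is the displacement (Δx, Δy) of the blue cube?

(2.3, 0.2)

The blue cube was at about (4.8, 7.5) and moved to about (7.1, 7.7).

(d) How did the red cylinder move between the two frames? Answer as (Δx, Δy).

(0.8, 2.4)

The red cylinder was at about (1.6, 1.0) and moved to about (2.4, 3.4).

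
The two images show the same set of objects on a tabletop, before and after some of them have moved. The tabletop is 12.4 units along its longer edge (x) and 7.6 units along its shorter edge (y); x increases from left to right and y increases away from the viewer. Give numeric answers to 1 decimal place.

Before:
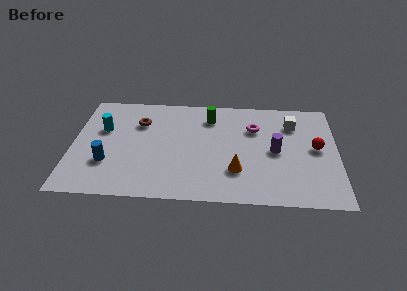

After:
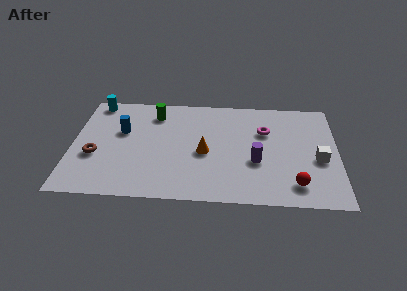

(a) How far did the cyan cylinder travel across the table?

2.0

From (1.4, 4.8) to (1.0, 6.8), the cyan cylinder covered √(0.4² + 2.0²) ≈ 2.0 units.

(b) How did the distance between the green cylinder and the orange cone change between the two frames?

-0.4

They were about 4.0 units apart before and 3.6 after — 0.4 units closer together.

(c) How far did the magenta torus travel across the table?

0.5

The magenta torus was near (8.5, 5.3) before and (9.0, 5.1) after, so it travelled √(0.5² + 0.2²) ≈ 0.5 units.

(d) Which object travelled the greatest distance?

the brown torus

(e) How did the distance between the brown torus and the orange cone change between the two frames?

-0.5

They were about 5.6 units apart before and 5.1 after — 0.5 units closer together.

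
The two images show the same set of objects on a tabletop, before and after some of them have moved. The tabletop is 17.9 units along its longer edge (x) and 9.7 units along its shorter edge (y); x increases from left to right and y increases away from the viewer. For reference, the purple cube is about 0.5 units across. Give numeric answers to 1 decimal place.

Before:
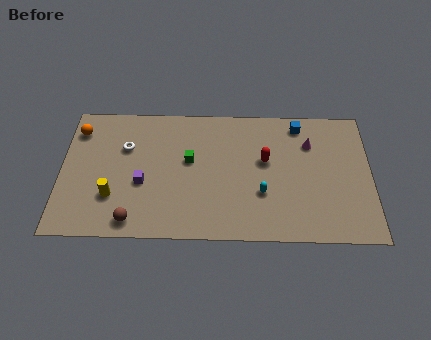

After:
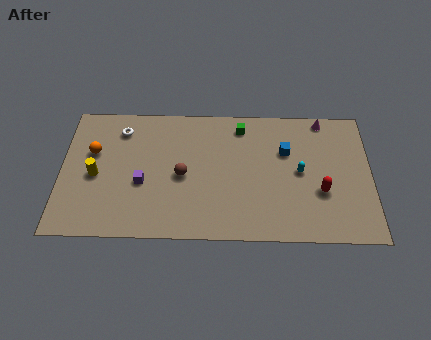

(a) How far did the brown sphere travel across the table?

4.3

The brown sphere moved from about (4.2, 1.2) to (7.0, 4.5), a distance of √(2.8² + 3.3²) ≈ 4.3.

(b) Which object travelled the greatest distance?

the brown sphere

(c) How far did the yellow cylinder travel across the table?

1.8

The yellow cylinder moved from about (3.0, 2.9) to (2.0, 4.4), a distance of √(1.0² + 1.5²) ≈ 1.8.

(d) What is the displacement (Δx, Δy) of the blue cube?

(-0.8, -2.0)

The blue cube was at about (13.8, 8.4) and moved to about (13.0, 6.4).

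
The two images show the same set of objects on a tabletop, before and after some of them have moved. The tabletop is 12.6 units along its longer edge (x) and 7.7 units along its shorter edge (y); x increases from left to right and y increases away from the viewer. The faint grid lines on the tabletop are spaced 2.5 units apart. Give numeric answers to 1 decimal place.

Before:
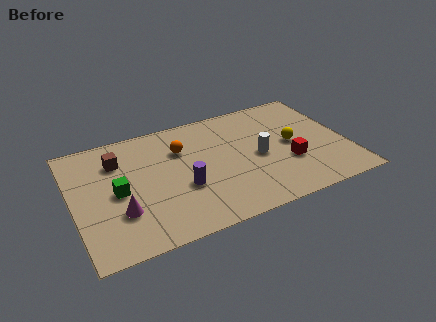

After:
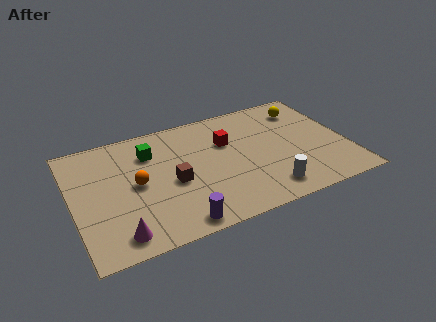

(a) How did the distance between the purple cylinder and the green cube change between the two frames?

+1.9

They were about 3.0 units apart before and 4.9 after — 1.9 units further apart.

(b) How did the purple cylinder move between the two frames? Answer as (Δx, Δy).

(-0.5, -2.1)

From the two frames, the purple cylinder sits at roughly (4.9, 2.9) before and (4.4, 0.8) after.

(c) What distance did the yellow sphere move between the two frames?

2.4

The yellow sphere moved from about (10.1, 3.9) to (11.0, 6.1), a distance of √(0.9² + 2.2²) ≈ 2.4.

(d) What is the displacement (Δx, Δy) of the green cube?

(1.7, 2.0)

From the two frames, the green cube sits at roughly (2.0, 3.7) before and (3.7, 5.7) after.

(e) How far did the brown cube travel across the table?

3.3

The brown cube moved from about (2.2, 5.7) to (4.5, 3.4), a distance of √(2.3² + 2.3²) ≈ 3.3.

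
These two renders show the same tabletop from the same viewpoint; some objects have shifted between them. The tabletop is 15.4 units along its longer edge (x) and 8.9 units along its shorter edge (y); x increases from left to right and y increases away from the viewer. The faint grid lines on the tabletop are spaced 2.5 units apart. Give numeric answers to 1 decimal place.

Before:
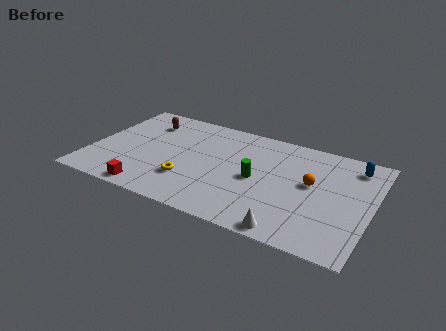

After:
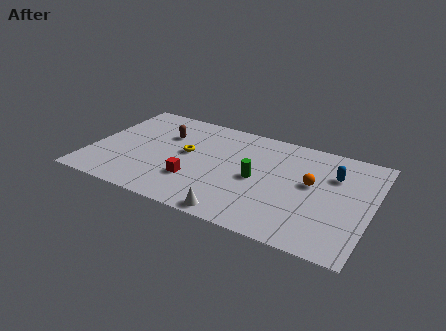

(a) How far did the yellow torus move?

2.3

From (5.6, 2.6) to (5.2, 4.9), the yellow torus covered √(0.4² + 2.3²) ≈ 2.3 units.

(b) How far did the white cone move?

2.9

The white cone moved from about (11.4, 0.8) to (8.5, 0.8), a distance of √(2.9² + 0.0²) ≈ 2.9.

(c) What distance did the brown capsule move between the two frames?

1.4

From (2.6, 6.9) to (3.8, 6.1), the brown capsule covered √(1.2² + 0.8²) ≈ 1.4 units.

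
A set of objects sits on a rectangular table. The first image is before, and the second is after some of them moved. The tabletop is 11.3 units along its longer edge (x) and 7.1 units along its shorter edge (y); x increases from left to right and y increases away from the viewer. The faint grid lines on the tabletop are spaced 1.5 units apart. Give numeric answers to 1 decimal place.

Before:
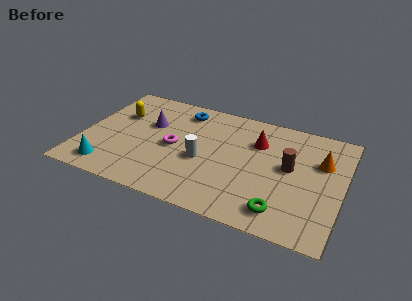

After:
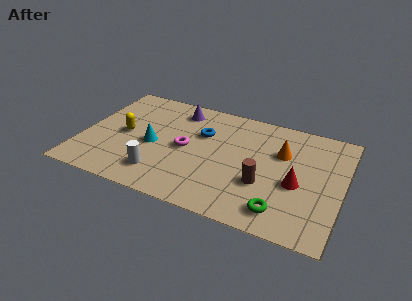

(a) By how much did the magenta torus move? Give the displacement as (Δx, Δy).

(0.5, 0.1)

The magenta torus was at about (4.0, 3.4) and moved to about (4.5, 3.5).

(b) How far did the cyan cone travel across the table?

2.7

The cyan cone moved from about (1.4, 1.1) to (3.1, 3.2), a distance of √(1.7² + 2.1²) ≈ 2.7.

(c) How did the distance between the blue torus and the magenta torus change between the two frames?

-1.2

Before: roughly 2.5 units apart; after: 1.3. That's 1.2 units closer together.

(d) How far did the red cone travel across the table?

2.8

From (7.5, 5.0) to (9.4, 3.0), the red cone covered √(1.9² + 2.0²) ≈ 2.8 units.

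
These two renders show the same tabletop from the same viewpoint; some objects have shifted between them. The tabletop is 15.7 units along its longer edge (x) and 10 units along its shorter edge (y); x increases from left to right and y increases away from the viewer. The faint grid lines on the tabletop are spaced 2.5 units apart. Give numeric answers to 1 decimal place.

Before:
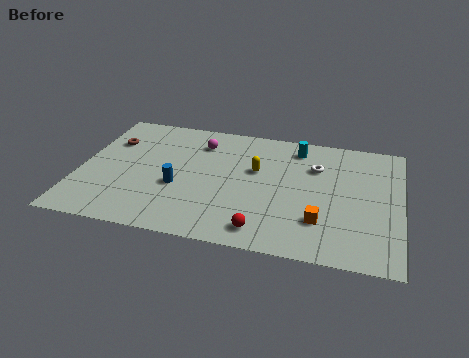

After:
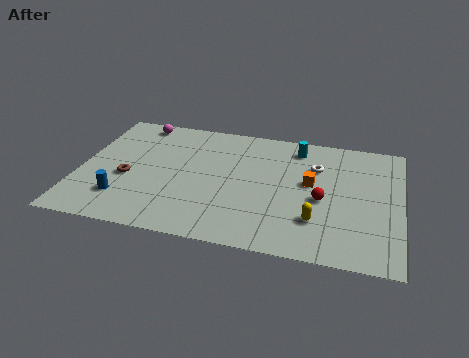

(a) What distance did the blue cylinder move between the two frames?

3.0

The blue cylinder moved from about (4.9, 3.9) to (2.3, 2.4), a distance of √(2.6² + 1.5²) ≈ 3.0.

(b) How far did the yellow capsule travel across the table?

4.6

From (8.6, 6.1) to (11.7, 2.7), the yellow capsule covered √(3.1² + 3.4²) ≈ 4.6 units.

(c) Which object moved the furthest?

the yellow capsule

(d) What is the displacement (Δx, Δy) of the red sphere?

(2.7, 3.0)

From the two frames, the red sphere sits at roughly (9.2, 1.4) before and (11.9, 4.4) after.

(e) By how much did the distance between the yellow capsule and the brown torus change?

+2.0

Before: roughly 7.4 units apart; after: 9.4. That's 2.0 units further apart.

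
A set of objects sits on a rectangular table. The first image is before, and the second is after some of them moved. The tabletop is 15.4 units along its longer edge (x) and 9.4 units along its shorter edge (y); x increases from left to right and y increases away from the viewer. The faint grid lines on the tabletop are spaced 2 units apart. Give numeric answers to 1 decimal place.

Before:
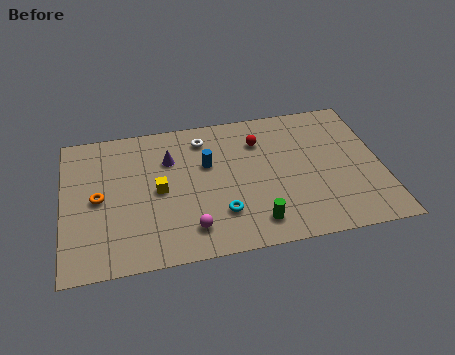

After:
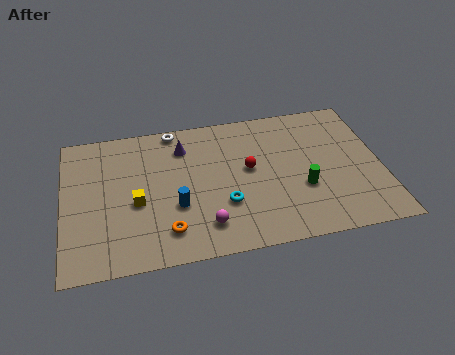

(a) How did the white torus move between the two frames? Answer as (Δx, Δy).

(-1.4, 0.9)

From the two frames, the white torus sits at roughly (6.9, 7.7) before and (5.5, 8.6) after.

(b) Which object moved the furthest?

the orange torus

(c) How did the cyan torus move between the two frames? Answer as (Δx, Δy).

(0.2, 0.6)

From the two frames, the cyan torus sits at roughly (7.5, 2.5) before and (7.7, 3.1) after.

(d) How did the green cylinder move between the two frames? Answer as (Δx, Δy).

(2.4, 1.8)

The green cylinder was at about (9.1, 1.6) and moved to about (11.5, 3.4).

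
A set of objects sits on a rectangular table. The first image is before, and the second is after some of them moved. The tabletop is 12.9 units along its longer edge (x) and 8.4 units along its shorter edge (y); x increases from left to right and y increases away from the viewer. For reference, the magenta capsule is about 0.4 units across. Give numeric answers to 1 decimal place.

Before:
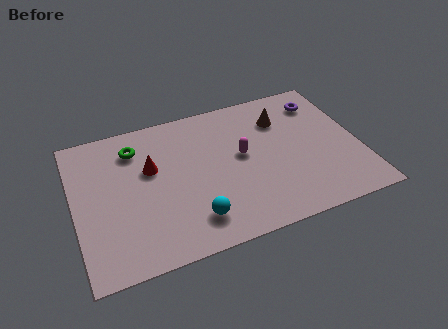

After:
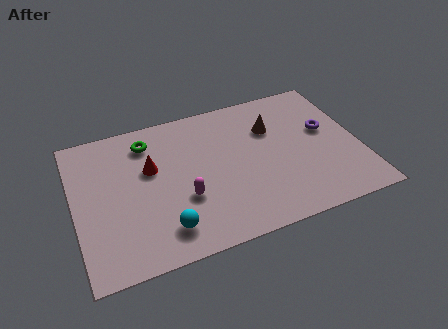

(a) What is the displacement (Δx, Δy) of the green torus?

(0.6, 0.2)

The green torus started near (2.9, 6.6) and ended near (3.5, 6.8).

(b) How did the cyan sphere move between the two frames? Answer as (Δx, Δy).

(-1.3, -0.1)

From the two frames, the cyan sphere sits at roughly (5.1, 1.7) before and (3.8, 1.6) after.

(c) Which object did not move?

the red cone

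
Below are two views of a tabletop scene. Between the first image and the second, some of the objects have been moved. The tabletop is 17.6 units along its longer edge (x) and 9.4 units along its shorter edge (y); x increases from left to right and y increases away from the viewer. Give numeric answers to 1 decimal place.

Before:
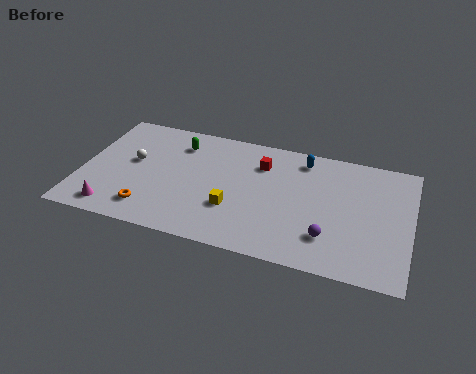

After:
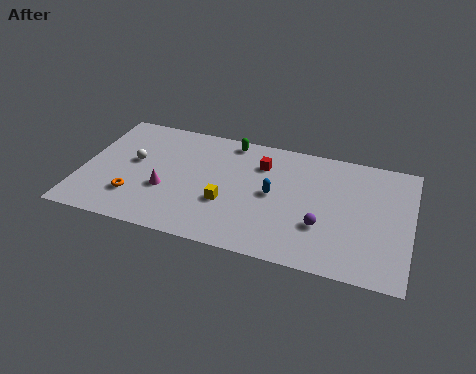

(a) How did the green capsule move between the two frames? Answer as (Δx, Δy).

(2.7, 1.0)

From the two frames, the green capsule sits at roughly (5.0, 7.4) before and (7.7, 8.4) after.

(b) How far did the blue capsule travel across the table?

3.5

From (11.7, 8.0) to (10.3, 4.8), the blue capsule covered √(1.4² + 3.2²) ≈ 3.5 units.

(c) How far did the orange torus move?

1.1

The orange torus was near (3.9, 1.8) before and (3.0, 2.5) after, so it travelled √(0.9² + 0.7²) ≈ 1.1 units.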